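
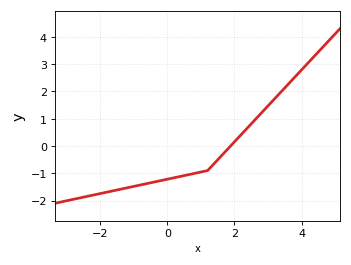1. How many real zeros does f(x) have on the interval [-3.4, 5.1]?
1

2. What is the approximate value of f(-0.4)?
-1.32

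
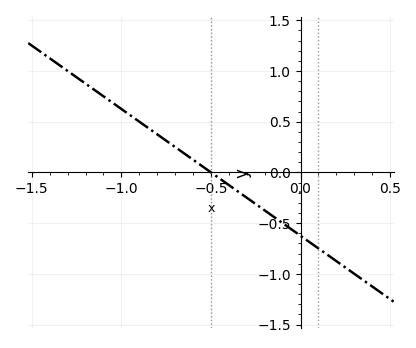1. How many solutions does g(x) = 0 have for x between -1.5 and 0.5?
1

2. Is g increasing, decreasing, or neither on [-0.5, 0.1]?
decreasing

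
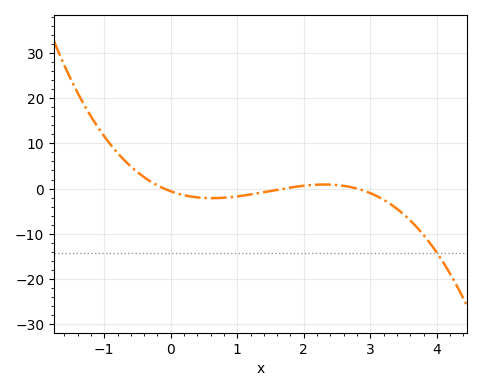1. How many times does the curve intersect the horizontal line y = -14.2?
1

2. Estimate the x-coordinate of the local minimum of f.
0.6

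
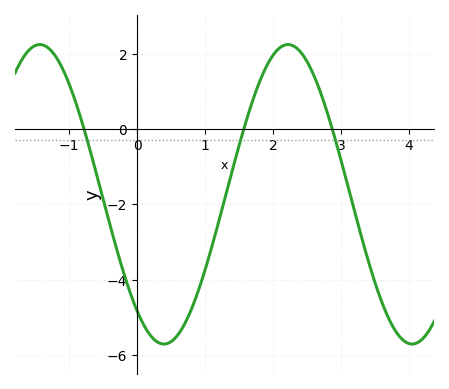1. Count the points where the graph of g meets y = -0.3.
3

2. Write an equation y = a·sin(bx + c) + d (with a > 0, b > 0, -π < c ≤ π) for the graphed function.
y = 3.97sin(1.72x - 2.25) - 1.73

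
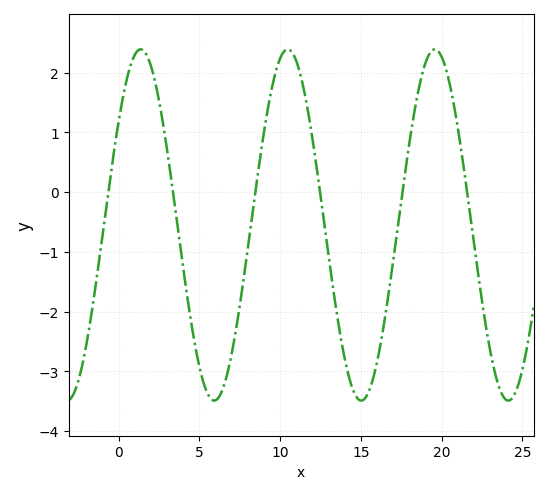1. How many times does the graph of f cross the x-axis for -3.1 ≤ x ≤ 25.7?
6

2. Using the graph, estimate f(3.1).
0.516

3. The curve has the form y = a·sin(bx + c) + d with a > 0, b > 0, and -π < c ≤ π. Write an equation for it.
y = 2.94sin(0.69x + 0.632) - 0.55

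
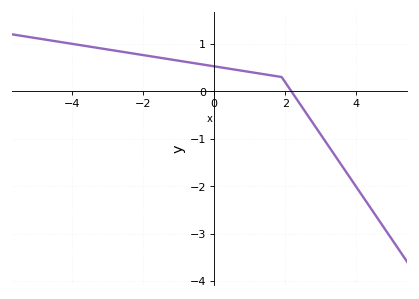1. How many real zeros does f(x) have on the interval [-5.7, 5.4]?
1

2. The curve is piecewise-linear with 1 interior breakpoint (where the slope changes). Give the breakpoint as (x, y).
(1.9, 0.3)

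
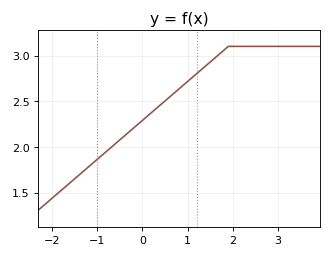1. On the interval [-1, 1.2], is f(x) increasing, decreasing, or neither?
increasing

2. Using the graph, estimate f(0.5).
2.5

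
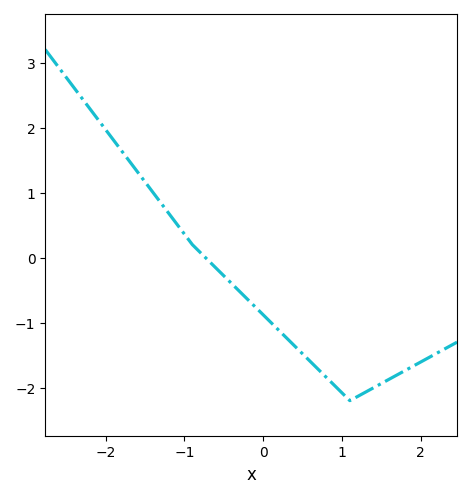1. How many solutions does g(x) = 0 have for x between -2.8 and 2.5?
1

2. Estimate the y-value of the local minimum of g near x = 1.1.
-2.2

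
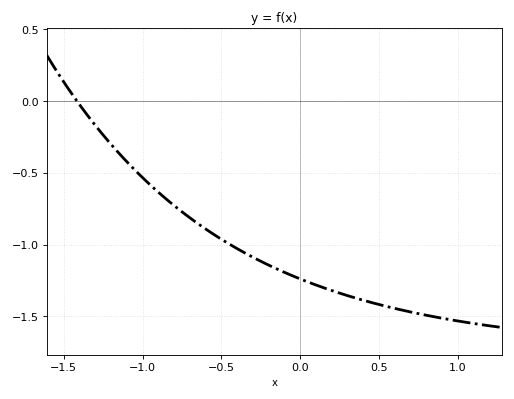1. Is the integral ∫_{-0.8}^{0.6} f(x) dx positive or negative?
negative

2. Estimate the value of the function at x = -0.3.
-1.09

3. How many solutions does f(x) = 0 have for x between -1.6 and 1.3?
1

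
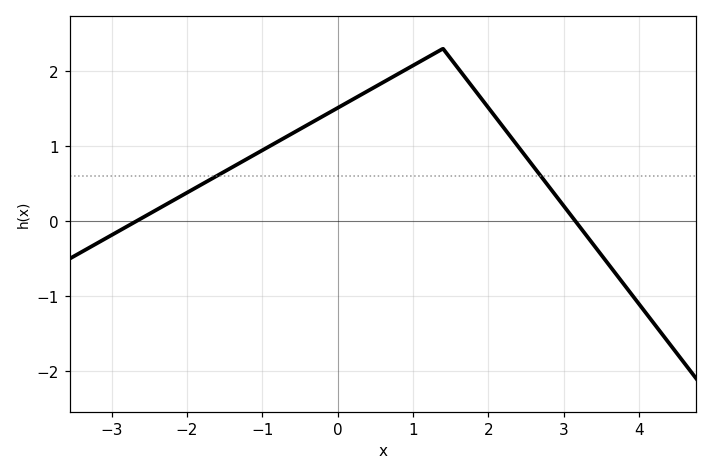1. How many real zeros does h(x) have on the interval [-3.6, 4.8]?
2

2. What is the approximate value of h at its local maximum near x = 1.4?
2.3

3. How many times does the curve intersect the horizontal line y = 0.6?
2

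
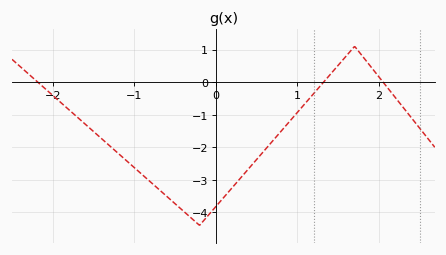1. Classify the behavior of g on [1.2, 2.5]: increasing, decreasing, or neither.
neither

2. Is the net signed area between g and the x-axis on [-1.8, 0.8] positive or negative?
negative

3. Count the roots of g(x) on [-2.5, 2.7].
3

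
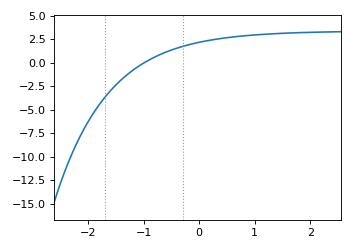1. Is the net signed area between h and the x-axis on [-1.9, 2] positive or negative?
positive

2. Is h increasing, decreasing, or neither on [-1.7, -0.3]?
increasing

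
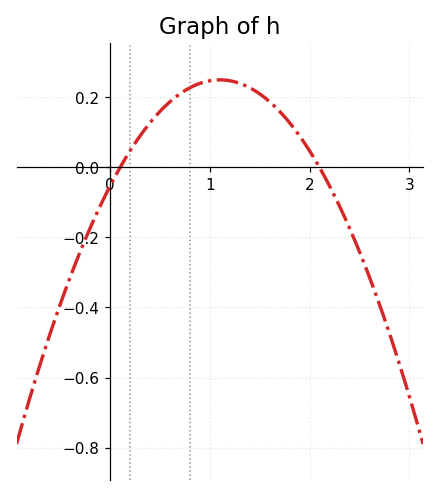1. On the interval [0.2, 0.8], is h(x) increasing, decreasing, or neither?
increasing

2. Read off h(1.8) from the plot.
0.128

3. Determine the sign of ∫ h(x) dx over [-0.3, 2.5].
positive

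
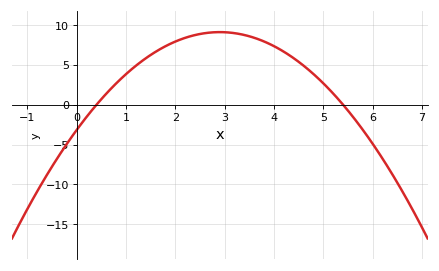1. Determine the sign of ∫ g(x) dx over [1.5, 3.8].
positive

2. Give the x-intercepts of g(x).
0.4, 5.4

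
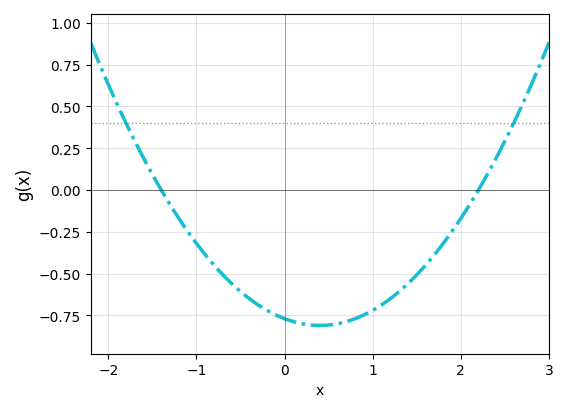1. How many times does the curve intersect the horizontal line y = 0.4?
2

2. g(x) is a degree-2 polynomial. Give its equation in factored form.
y = 0.25(x + 1.4)(x - 2.2)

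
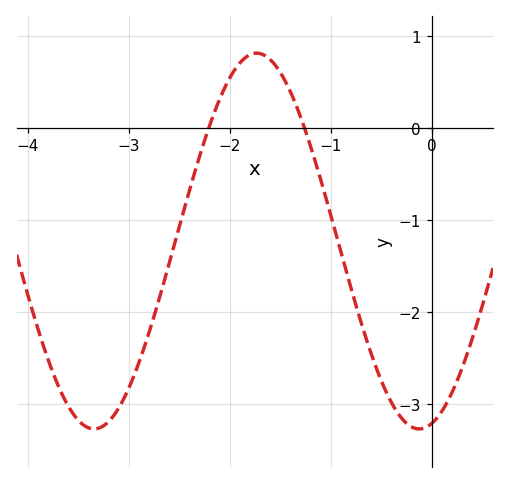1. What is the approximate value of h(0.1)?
-3.1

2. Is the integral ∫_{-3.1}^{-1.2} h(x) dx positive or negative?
negative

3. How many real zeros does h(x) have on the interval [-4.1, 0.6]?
2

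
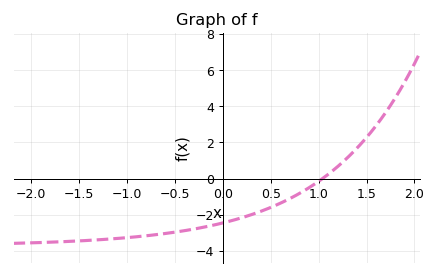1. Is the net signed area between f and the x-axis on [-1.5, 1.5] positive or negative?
negative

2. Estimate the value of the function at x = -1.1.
-3.32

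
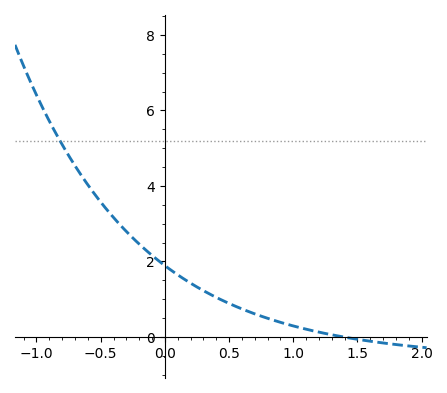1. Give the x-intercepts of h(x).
1.4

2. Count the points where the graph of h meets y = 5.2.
1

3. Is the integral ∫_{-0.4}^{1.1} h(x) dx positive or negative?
positive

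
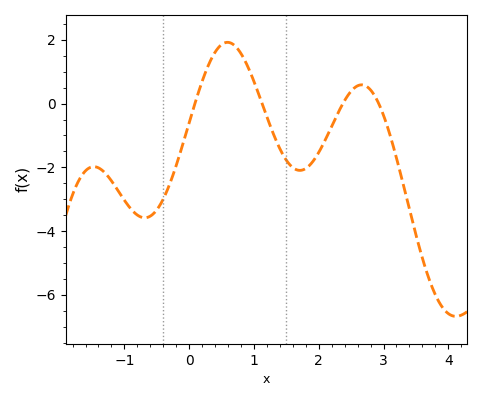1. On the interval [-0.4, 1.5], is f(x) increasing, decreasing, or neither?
neither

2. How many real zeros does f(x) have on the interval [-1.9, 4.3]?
4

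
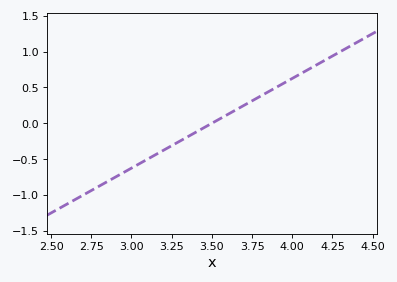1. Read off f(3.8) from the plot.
0.4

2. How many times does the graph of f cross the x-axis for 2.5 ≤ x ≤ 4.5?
1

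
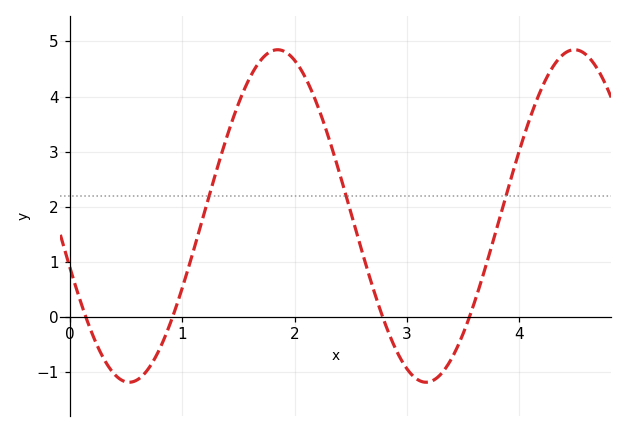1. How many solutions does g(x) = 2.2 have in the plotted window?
3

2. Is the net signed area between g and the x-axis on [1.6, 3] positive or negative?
positive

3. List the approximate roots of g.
0.1, 0.9, 2.8, 3.6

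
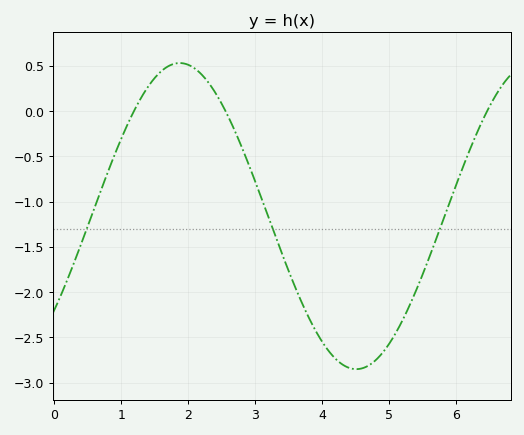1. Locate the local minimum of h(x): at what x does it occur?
4.52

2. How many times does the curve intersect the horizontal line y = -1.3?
3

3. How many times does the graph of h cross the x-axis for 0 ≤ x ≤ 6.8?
3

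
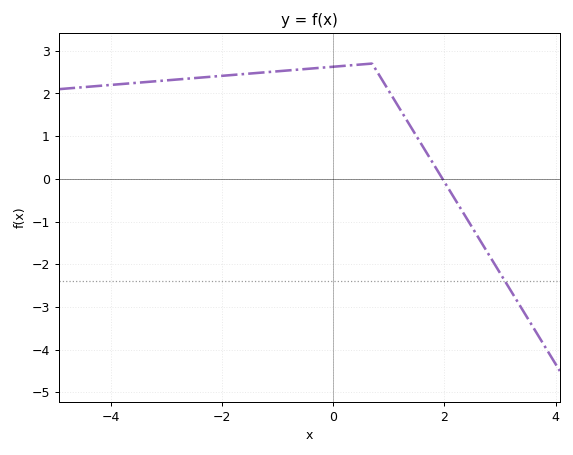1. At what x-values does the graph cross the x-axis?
2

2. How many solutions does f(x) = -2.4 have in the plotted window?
1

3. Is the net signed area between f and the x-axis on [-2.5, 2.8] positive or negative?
positive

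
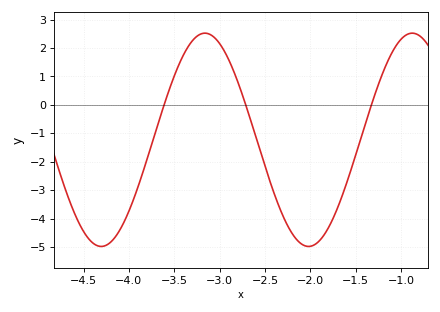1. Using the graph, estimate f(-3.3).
2.3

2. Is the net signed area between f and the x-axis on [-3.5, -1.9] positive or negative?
negative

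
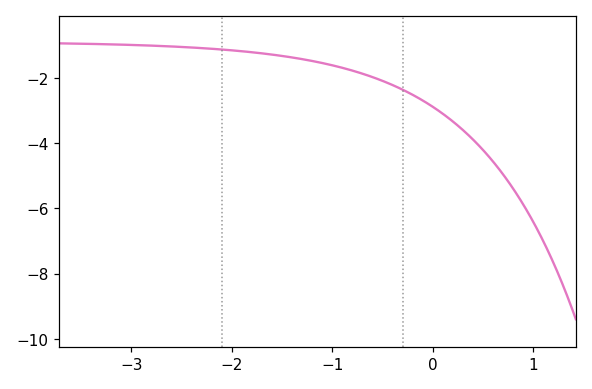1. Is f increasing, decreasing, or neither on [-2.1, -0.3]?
decreasing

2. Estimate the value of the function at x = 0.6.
-4.57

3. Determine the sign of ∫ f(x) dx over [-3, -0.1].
negative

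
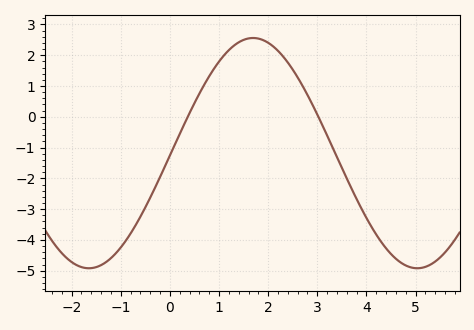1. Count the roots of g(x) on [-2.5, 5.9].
2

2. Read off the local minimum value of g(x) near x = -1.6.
-4.9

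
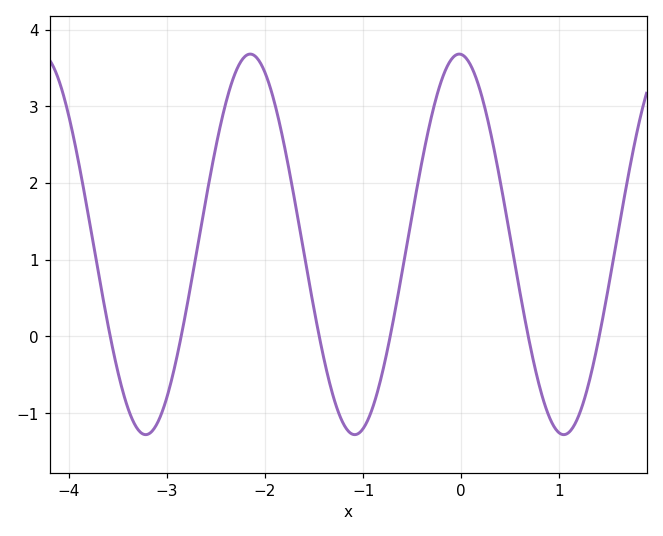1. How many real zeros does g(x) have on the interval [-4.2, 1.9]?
6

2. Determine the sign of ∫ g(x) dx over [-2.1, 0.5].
positive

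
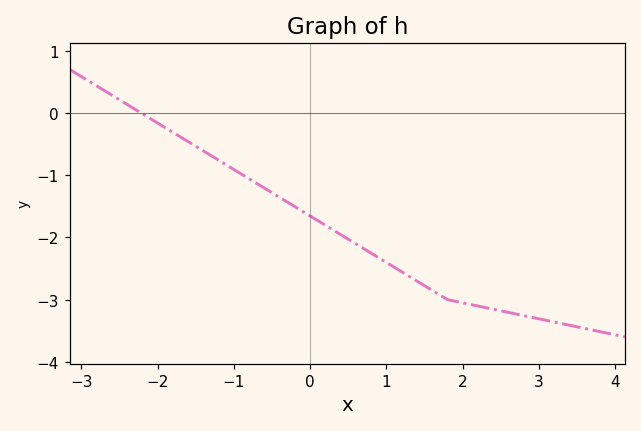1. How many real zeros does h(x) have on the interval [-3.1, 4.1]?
1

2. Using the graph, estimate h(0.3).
-1.9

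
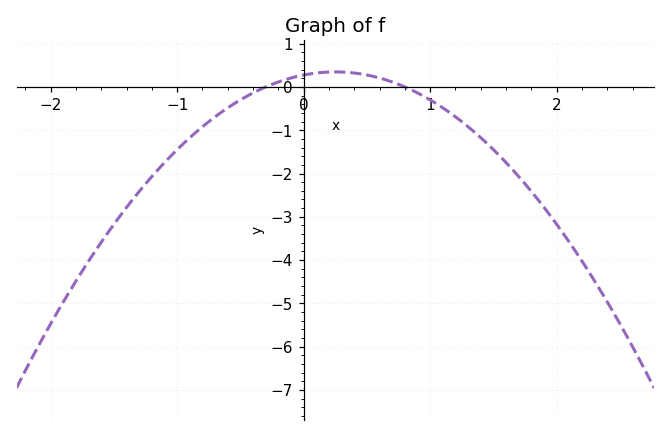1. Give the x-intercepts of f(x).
-0.3, 0.8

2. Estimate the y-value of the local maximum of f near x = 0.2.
0.3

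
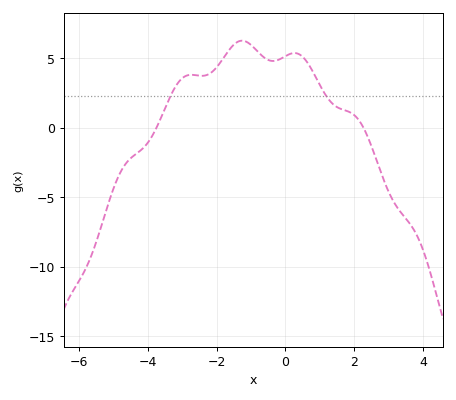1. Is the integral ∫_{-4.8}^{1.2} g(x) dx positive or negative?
positive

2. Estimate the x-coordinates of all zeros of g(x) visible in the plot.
-3.75, 2.27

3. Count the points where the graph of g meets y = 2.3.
2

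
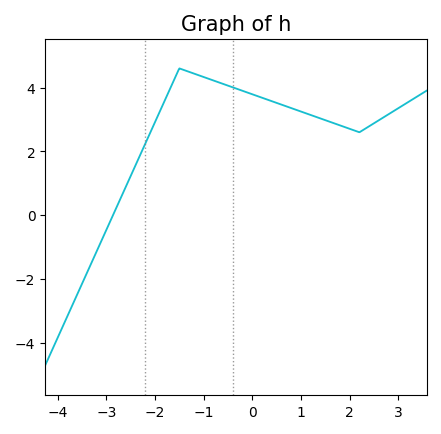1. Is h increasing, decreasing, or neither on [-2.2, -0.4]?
neither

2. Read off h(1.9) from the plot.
2.76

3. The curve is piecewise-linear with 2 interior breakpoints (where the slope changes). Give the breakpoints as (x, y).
(-1.5, 4.6); (2.2, 2.6)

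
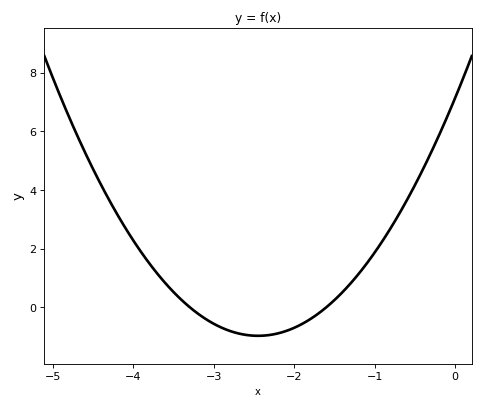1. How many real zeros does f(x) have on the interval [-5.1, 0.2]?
2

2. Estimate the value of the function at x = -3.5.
0.6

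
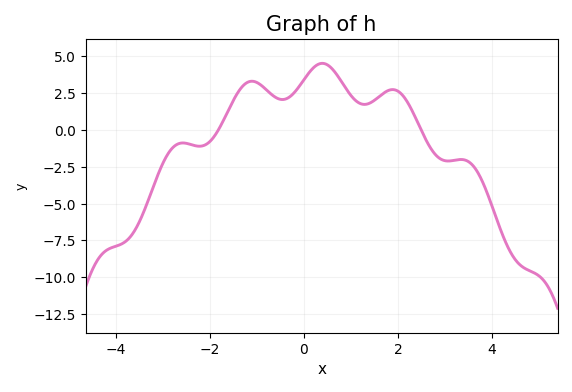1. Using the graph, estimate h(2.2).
1.88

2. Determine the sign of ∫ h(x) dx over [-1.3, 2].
positive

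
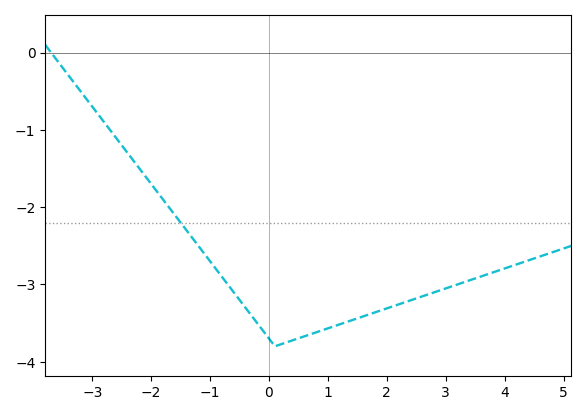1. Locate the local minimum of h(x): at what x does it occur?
0.2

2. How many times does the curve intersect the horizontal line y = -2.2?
1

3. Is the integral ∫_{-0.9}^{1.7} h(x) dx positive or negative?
negative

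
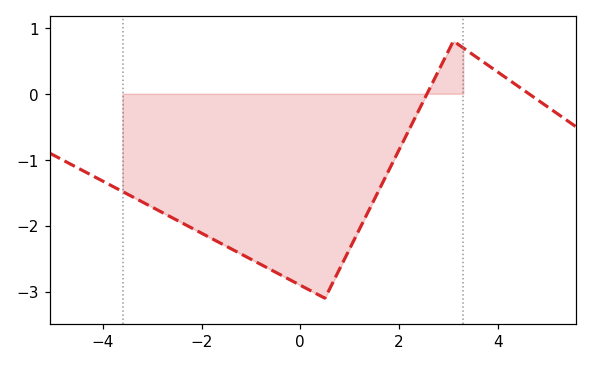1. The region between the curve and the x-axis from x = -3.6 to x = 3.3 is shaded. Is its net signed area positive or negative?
negative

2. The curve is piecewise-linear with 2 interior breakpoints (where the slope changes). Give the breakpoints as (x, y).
(0.5, -3.1); (3.1, 0.8)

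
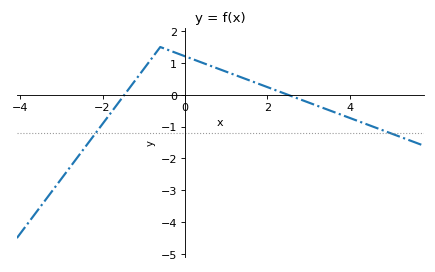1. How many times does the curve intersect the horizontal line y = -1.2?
2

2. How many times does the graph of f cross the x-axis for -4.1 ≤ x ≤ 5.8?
2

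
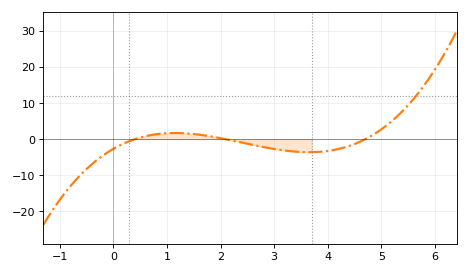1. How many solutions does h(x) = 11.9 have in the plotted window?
1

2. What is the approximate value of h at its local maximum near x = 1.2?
2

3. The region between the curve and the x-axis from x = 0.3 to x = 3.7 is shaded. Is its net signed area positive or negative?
negative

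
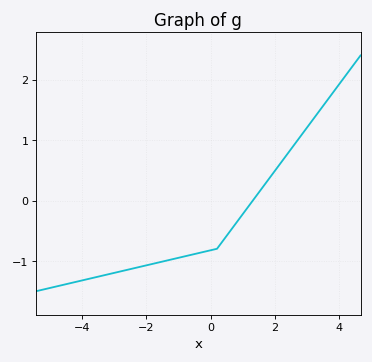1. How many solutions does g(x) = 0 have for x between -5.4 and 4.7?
1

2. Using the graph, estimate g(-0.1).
-0.837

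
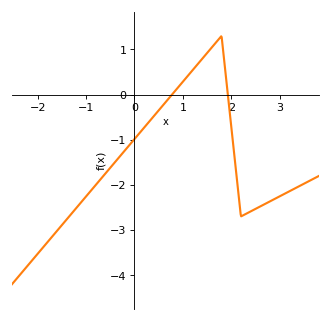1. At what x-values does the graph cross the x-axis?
0.776, 1.93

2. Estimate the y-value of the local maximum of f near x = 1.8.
1.3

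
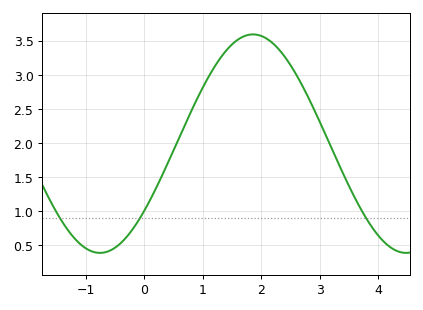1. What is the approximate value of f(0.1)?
1.17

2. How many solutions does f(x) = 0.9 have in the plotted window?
3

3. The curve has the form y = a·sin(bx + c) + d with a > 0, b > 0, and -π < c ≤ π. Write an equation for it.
y = 1.6sin(1.2x - 0.662) + 1.99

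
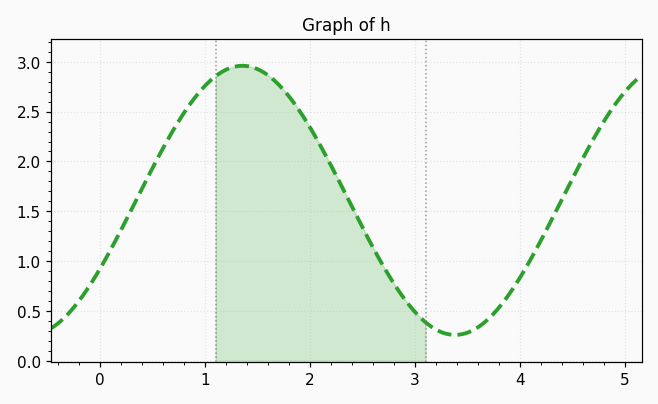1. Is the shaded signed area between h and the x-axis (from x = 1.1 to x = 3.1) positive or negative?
positive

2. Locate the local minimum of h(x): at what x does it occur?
3.4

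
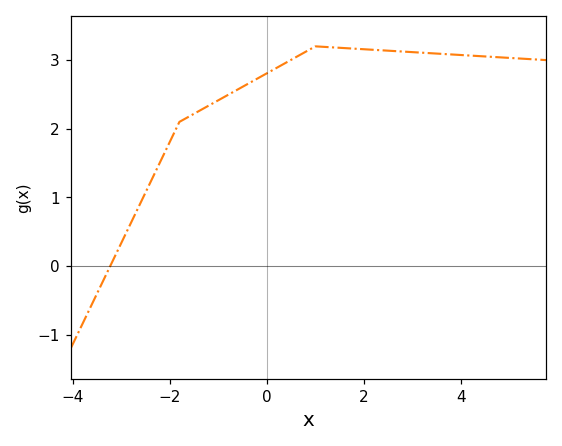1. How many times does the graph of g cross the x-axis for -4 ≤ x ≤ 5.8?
1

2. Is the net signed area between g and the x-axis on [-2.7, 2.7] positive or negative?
positive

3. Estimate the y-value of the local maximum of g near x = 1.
3.2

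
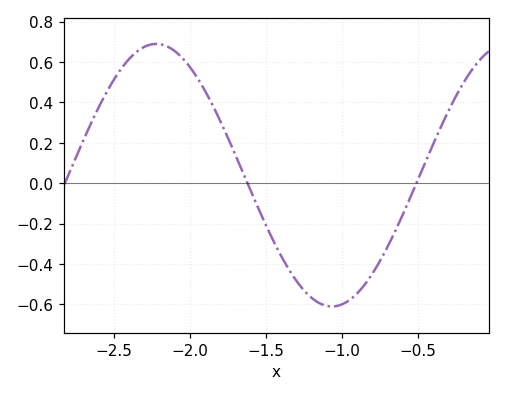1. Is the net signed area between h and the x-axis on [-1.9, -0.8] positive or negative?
negative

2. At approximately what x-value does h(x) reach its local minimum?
-1.05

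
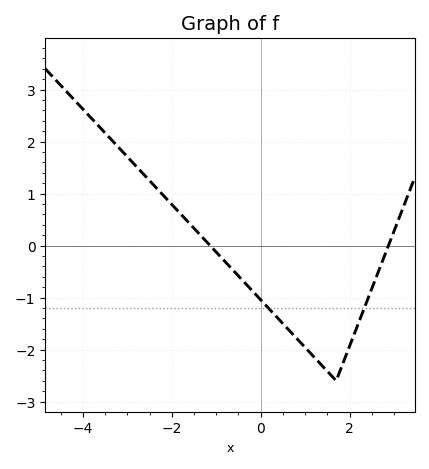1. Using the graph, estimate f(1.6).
-2.51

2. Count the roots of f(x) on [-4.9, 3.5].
2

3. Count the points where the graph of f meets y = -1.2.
2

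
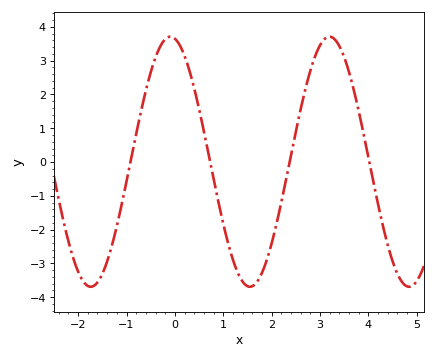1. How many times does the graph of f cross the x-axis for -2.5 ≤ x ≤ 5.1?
4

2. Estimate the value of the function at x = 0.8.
-0.499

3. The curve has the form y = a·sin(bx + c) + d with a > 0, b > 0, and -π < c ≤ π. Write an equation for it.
y = 3.7sin(1.91x + 1.75) + 0.01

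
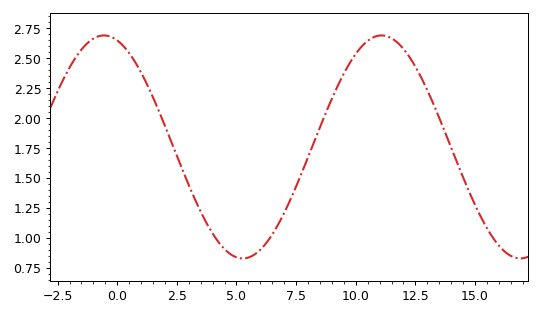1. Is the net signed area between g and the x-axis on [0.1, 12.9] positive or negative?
positive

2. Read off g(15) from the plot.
1.28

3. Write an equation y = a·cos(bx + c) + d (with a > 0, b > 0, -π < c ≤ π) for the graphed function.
y = 0.93cos(0.54x + 0.3) + 1.76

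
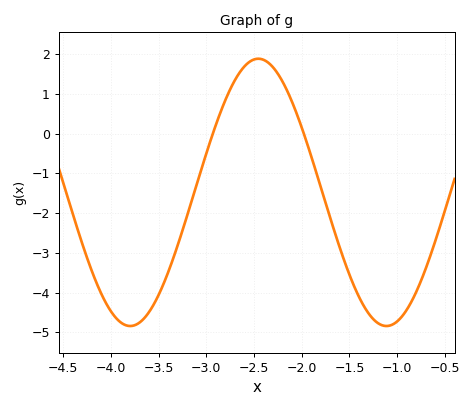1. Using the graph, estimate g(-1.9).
-0.6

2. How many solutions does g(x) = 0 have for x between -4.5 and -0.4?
2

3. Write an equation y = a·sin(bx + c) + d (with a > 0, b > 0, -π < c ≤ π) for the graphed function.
y = 3.36sin(2.3x + 1) - 1.48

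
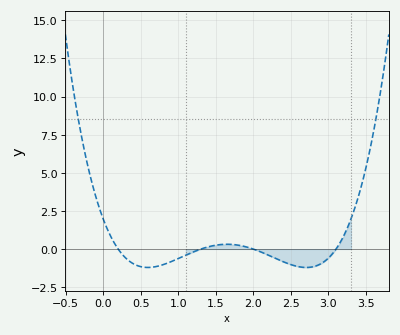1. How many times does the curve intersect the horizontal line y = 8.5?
2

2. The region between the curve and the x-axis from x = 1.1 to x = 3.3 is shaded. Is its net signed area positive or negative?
negative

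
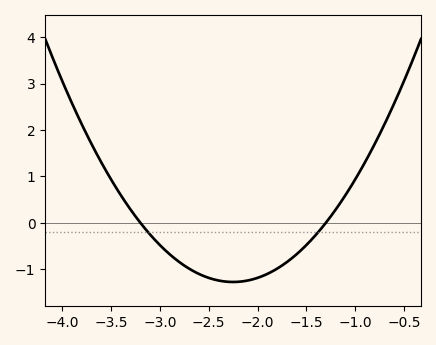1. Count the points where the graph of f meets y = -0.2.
2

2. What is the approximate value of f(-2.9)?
-0.677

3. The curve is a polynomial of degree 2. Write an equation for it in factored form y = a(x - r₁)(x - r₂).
y = 1.41(x + 3.2)(x + 1.3)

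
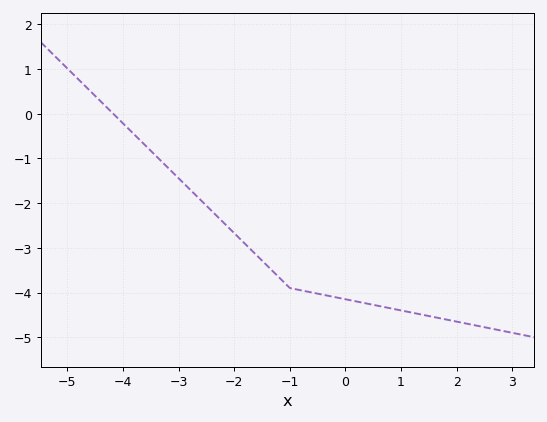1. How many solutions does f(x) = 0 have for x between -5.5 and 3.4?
1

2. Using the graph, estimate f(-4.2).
0.029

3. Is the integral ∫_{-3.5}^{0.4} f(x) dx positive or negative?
negative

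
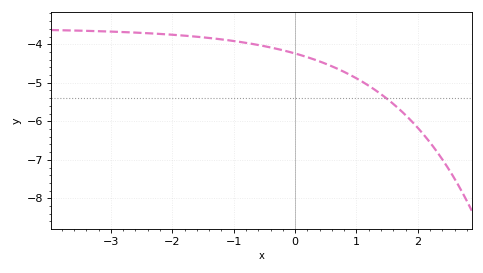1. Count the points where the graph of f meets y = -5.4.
1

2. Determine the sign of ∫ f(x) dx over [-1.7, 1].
negative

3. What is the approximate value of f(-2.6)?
-3.7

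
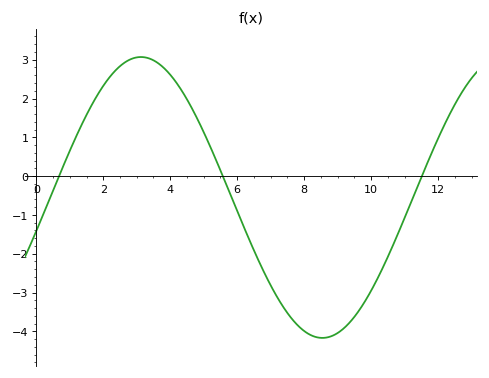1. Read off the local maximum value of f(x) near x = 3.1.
3.07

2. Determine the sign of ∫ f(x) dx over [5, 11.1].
negative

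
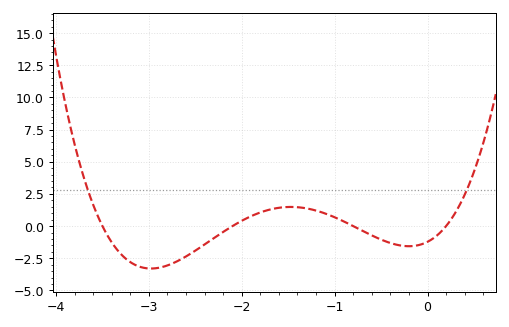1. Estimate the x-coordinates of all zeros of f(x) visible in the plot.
-3.5, -2.1, -0.8, 0.2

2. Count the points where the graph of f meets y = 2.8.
2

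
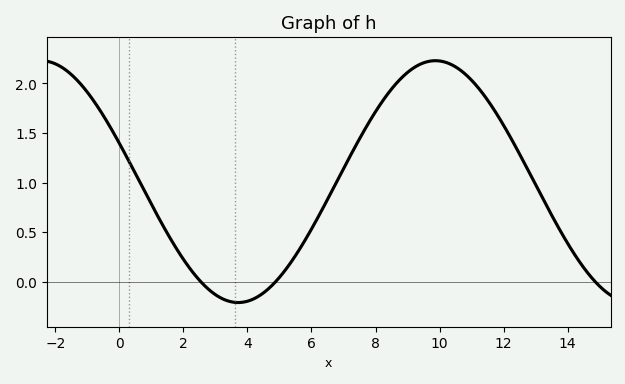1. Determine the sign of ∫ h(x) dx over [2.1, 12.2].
positive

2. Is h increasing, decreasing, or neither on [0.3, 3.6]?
decreasing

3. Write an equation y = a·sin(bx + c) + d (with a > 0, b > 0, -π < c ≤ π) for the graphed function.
y = 1.22sin(0.51x + 2.82) + 1.01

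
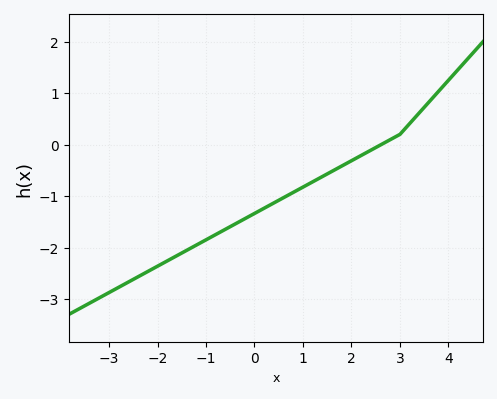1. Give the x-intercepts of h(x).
2.6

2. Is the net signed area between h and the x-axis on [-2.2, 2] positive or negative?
negative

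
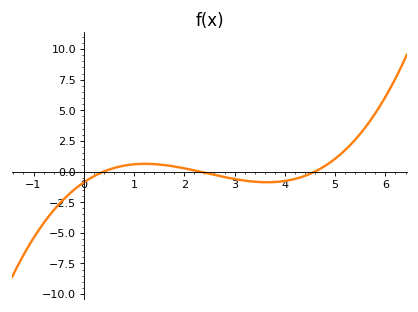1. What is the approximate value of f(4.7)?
0.217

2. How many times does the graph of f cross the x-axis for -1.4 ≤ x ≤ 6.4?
3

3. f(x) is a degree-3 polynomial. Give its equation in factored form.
y = 0.21(x - 0.4)(x - 2.3)(x - 4.6)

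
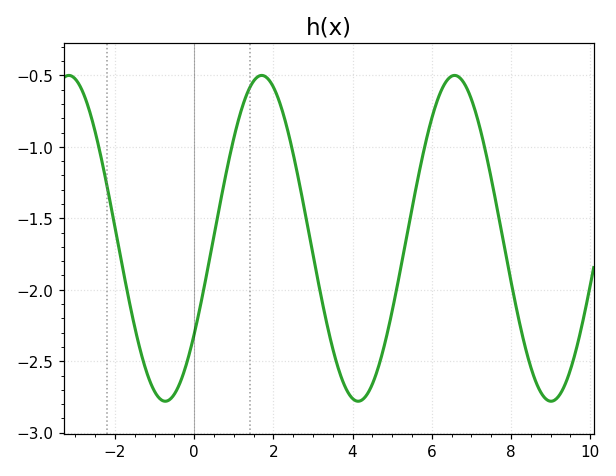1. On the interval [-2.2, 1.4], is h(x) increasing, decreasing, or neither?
neither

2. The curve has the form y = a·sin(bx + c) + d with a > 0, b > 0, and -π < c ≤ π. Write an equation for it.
y = 1.14sin(1.29x - 0.63) - 1.64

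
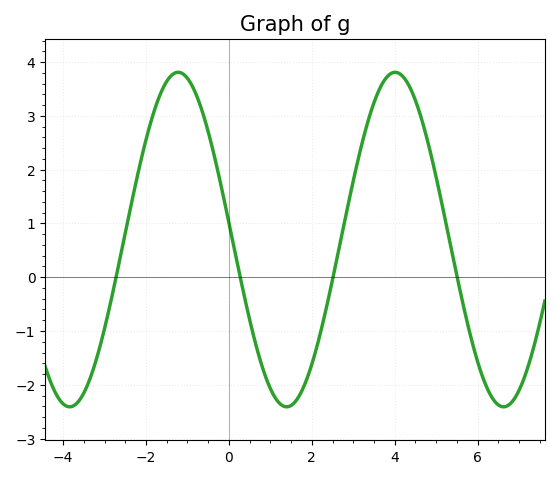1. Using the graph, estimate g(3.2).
2.4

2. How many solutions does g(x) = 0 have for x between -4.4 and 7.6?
4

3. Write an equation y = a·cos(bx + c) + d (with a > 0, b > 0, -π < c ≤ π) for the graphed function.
y = 3.11cos(1.2x + 1.5) + 0.7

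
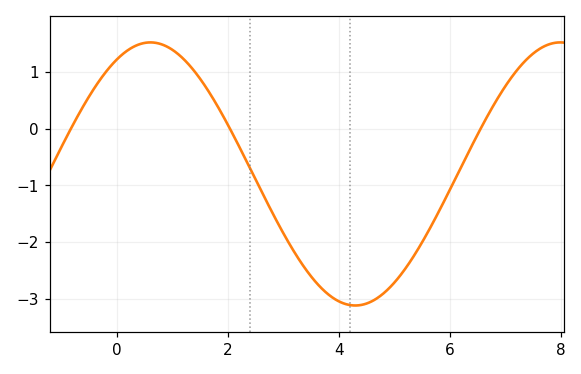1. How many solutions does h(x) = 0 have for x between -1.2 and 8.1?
3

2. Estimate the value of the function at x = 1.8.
0.414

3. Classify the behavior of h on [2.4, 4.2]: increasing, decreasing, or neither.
decreasing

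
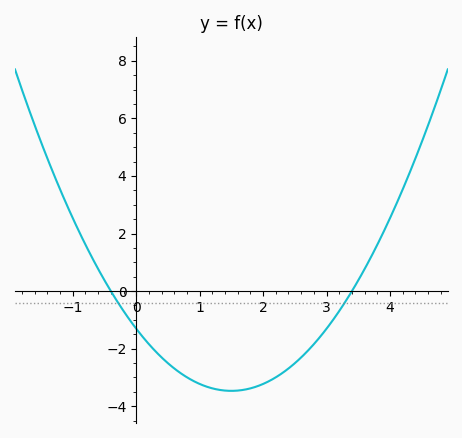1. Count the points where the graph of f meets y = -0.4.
2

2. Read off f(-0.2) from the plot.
-0.6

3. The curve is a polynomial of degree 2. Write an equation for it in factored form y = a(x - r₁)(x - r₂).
y = 0.96(x + 0.4)(x - 3.4)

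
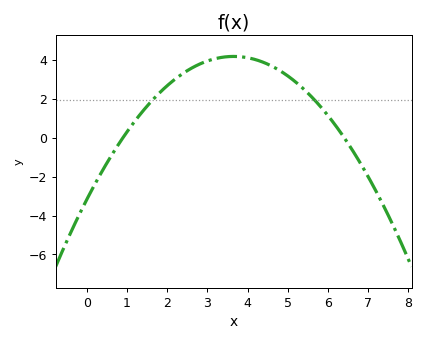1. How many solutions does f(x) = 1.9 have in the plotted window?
2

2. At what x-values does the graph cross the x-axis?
0.8, 6.4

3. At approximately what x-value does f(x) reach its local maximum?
3.6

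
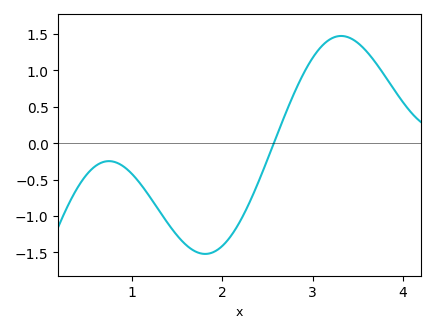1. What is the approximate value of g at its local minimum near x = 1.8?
-1.52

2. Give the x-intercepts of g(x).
2.57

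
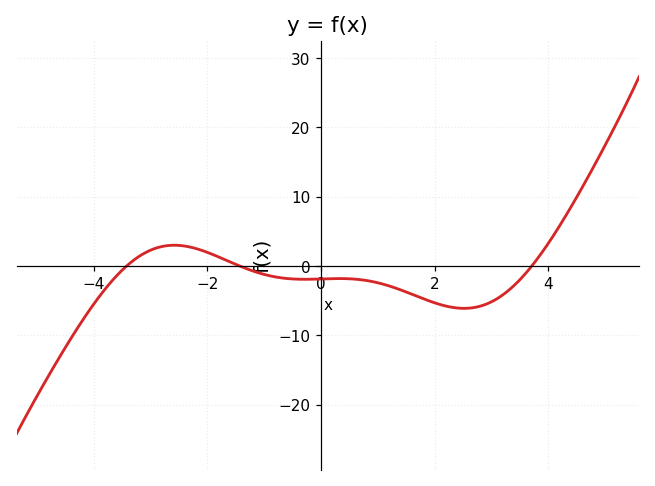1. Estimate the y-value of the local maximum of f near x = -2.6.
3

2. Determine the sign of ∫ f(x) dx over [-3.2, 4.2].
negative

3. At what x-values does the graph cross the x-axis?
-3.4, -1.4, 3.8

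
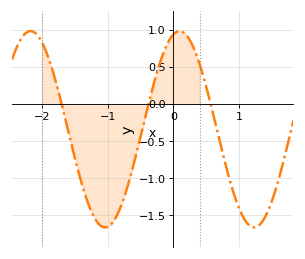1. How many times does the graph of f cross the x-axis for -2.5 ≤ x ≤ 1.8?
3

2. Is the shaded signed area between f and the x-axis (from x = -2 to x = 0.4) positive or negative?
negative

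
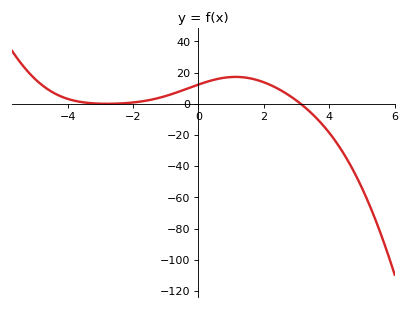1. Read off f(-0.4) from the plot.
10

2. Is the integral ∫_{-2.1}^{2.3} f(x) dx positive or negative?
positive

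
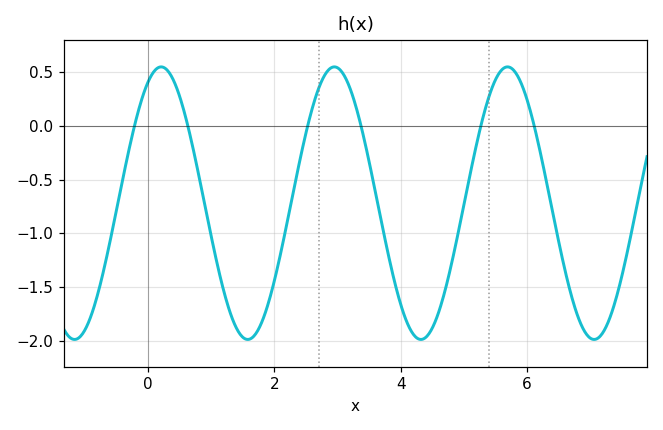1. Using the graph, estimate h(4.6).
-1.75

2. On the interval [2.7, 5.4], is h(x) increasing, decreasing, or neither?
neither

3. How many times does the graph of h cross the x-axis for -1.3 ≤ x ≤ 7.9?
6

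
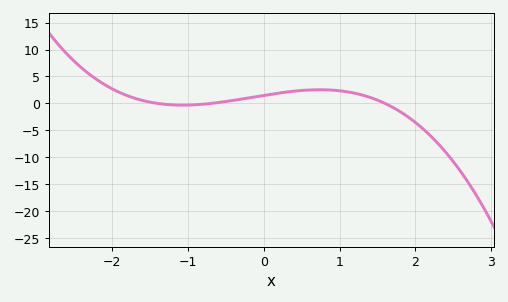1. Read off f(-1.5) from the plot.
0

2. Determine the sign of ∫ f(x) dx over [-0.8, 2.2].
positive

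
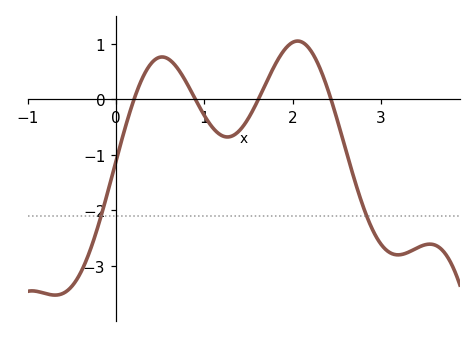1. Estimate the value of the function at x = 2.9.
-2.3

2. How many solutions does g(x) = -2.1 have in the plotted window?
2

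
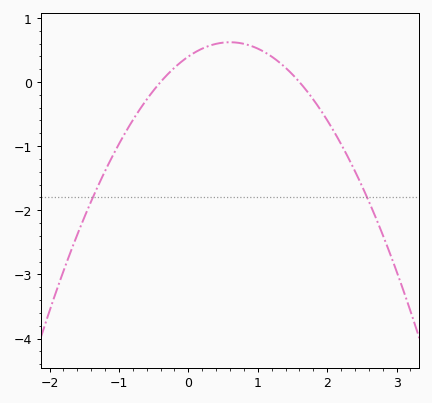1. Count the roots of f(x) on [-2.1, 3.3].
2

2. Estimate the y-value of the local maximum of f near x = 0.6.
0.6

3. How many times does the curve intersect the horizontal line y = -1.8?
2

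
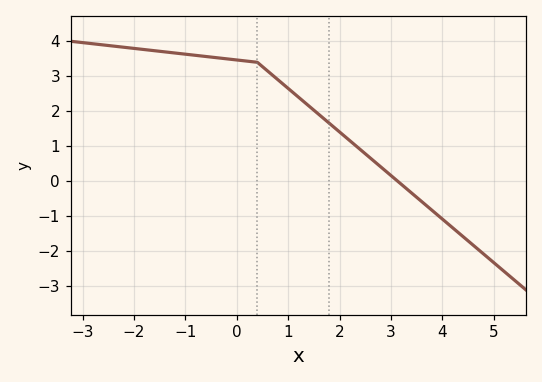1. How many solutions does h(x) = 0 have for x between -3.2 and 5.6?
1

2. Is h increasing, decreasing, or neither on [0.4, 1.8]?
decreasing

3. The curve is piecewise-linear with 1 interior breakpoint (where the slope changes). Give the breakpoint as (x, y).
(0.4, 3.4)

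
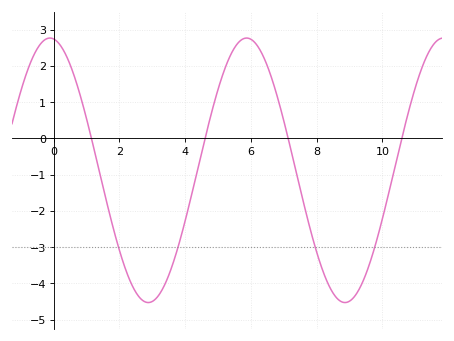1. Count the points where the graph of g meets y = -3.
4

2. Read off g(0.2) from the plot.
2.6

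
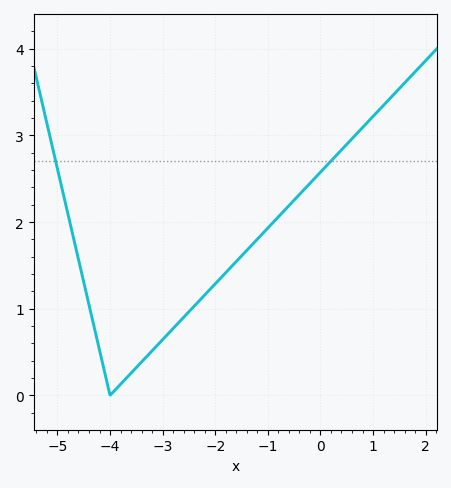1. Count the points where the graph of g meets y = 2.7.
2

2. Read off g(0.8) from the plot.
3.1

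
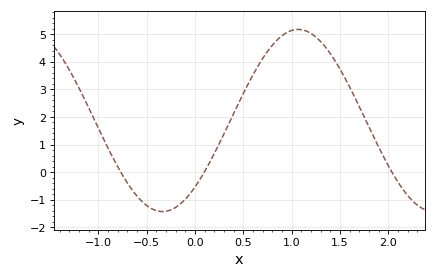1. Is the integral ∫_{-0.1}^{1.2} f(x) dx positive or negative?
positive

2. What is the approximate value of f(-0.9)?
0.877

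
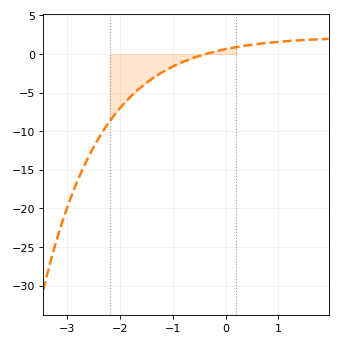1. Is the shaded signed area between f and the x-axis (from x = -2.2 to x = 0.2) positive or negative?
negative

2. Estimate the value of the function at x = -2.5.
-12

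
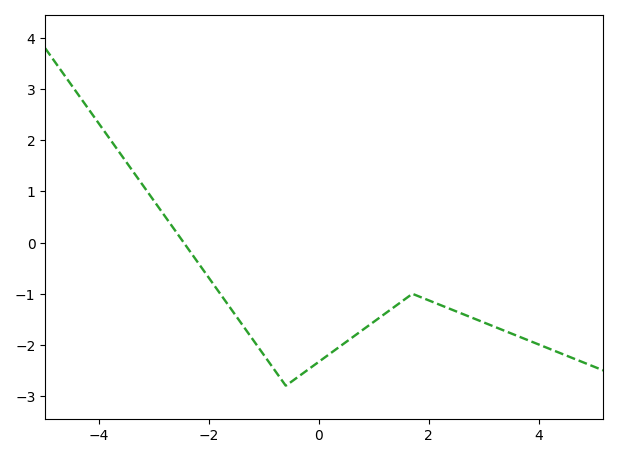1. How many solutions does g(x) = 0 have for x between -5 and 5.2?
1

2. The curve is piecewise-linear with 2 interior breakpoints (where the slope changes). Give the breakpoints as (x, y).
(-0.6, -2.8); (1.7, -1)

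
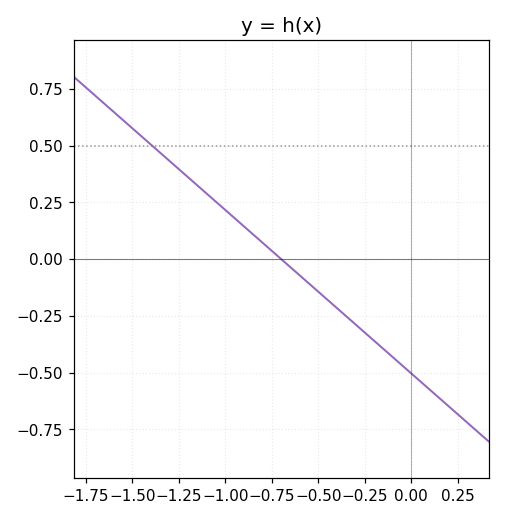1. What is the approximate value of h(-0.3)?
-0.288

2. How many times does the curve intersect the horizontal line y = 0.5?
1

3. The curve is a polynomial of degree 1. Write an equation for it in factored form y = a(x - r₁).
y = -0.72(x + 0.7)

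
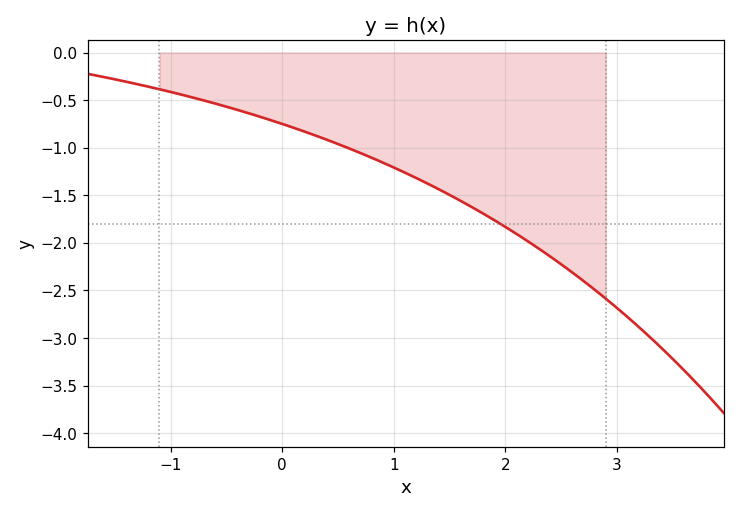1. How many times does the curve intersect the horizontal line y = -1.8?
1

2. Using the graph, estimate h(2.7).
-2.4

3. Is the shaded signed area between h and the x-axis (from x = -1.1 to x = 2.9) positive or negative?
negative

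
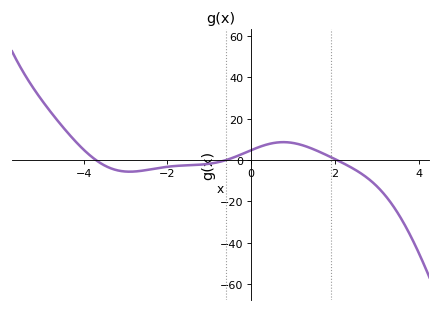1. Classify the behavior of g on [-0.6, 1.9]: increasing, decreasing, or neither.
neither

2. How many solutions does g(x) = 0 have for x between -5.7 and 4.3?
3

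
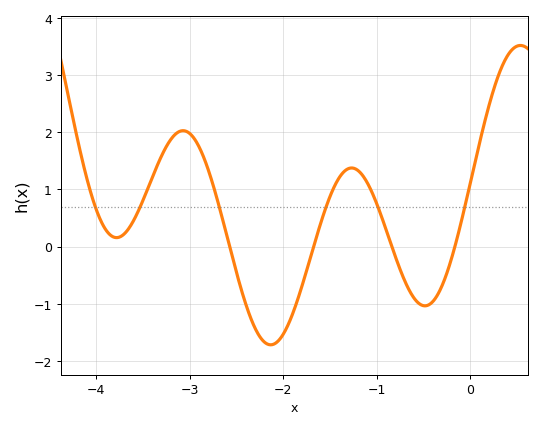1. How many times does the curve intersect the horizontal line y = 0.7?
6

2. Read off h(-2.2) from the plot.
-1.7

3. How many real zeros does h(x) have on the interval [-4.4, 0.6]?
4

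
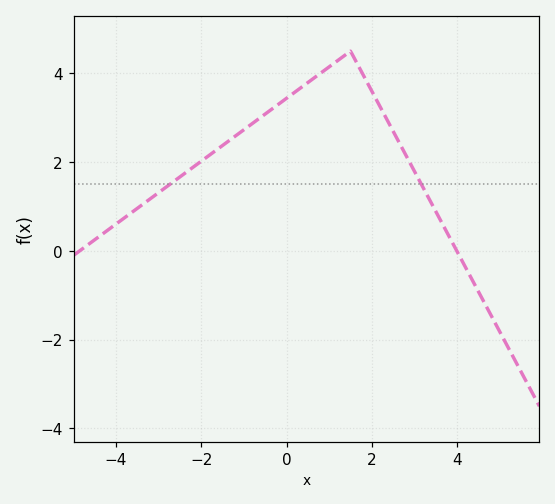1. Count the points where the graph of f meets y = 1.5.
2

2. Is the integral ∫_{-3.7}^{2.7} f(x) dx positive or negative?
positive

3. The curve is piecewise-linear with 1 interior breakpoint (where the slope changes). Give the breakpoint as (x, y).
(1.5, 4.5)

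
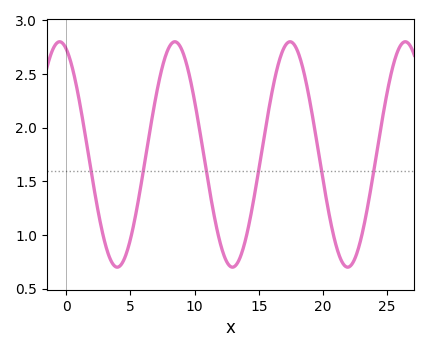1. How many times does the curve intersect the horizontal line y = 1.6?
6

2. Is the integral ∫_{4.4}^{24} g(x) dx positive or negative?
positive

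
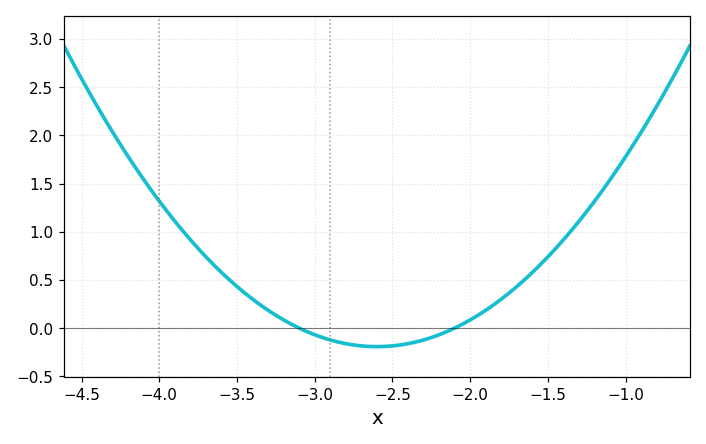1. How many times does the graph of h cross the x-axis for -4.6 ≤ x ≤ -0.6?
2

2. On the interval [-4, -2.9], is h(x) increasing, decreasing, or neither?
decreasing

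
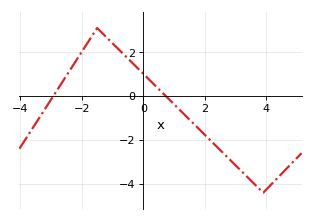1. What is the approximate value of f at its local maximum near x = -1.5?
3.1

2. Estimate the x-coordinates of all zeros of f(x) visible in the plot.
-3, 0.8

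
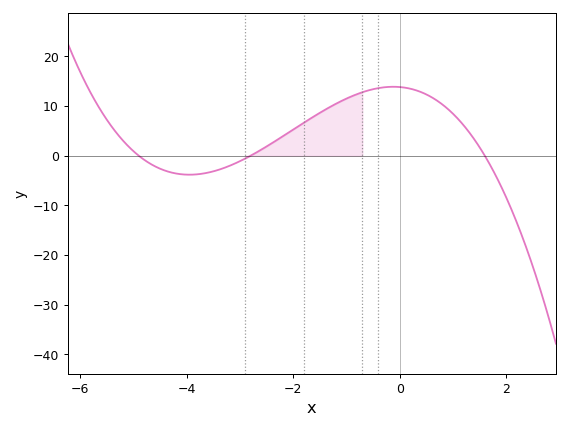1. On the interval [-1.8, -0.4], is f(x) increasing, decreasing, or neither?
increasing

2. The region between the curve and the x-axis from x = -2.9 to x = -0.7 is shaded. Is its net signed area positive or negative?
positive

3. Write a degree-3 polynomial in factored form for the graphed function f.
y = -0.63(x + 4.9)(x + 2.8)(x - 1.6)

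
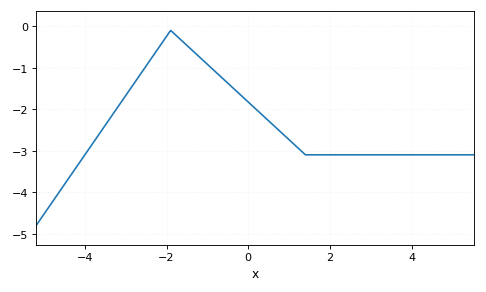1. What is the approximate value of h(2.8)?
-3.1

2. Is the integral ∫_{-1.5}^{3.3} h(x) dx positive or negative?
negative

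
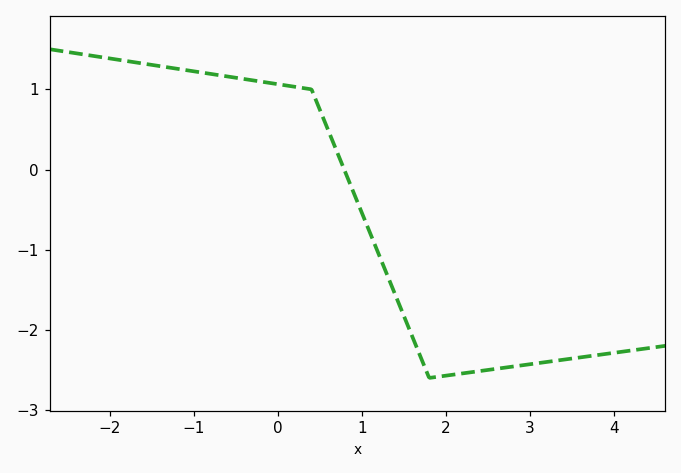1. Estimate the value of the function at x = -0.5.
1.14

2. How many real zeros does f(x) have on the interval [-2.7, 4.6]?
1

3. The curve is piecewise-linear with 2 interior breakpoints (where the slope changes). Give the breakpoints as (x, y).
(0.4, 1); (1.8, -2.6)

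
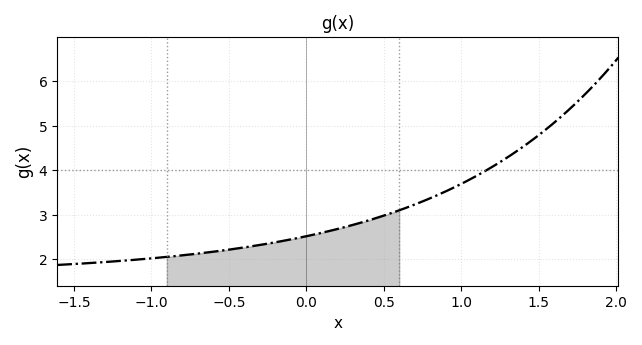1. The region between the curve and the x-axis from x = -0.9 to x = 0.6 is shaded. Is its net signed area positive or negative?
positive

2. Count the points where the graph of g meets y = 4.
1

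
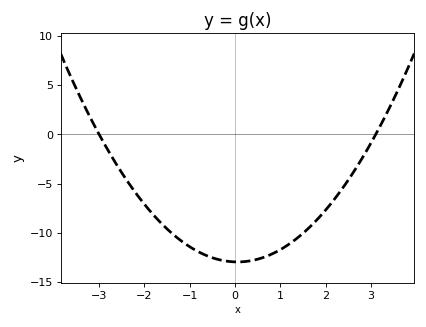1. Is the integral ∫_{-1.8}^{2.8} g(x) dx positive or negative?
negative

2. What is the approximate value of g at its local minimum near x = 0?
-13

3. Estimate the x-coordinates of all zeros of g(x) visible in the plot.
-3, 3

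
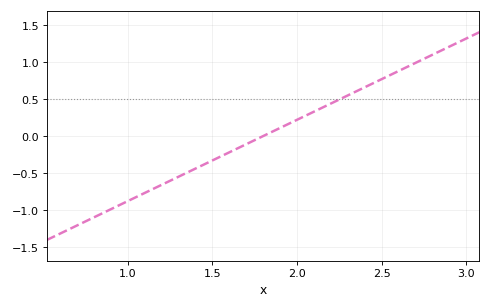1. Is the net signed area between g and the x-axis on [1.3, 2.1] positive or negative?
negative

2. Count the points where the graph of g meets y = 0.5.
1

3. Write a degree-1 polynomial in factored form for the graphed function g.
y = 1.1(x - 1.8)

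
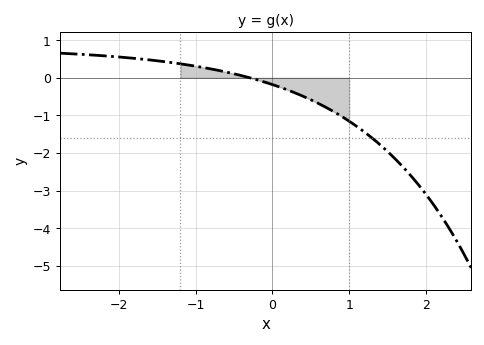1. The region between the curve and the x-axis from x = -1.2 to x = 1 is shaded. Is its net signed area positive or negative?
negative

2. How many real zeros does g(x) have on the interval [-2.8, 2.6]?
1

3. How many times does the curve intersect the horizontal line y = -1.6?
1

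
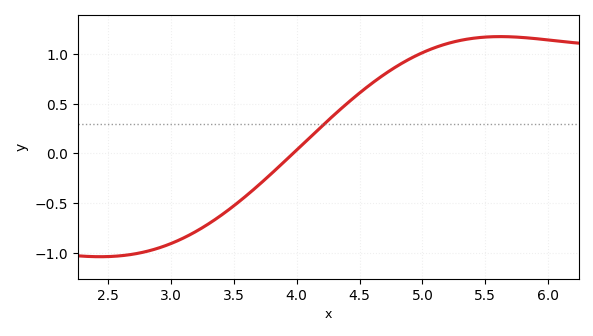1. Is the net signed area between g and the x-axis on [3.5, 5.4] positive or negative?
positive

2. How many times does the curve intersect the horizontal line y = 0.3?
1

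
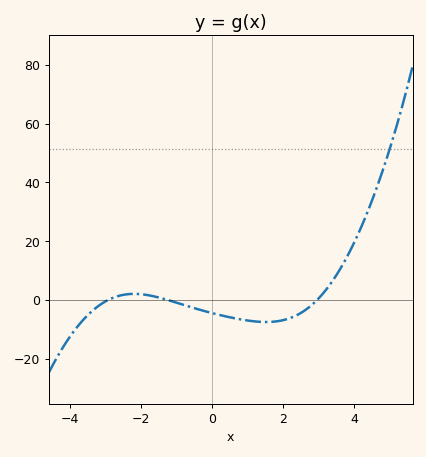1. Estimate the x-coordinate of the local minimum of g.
1.6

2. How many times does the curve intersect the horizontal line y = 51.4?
1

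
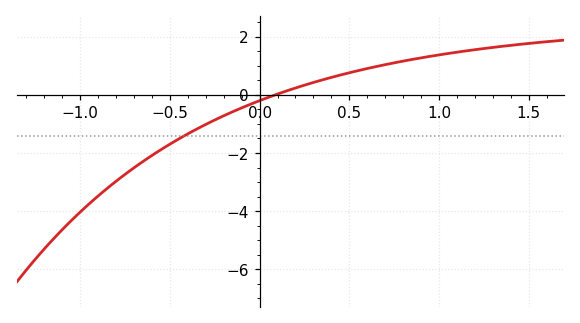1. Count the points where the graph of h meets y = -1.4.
1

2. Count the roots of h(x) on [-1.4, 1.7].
1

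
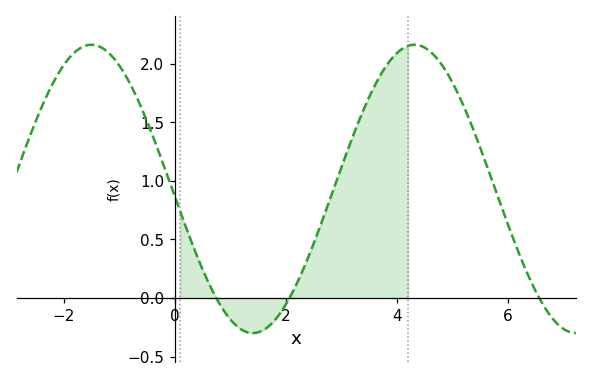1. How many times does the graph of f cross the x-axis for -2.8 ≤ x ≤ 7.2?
3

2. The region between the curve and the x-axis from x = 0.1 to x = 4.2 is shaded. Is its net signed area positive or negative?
positive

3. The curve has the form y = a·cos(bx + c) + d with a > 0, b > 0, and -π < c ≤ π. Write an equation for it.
y = 1.23cos(1.08x + 1.62) + 0.93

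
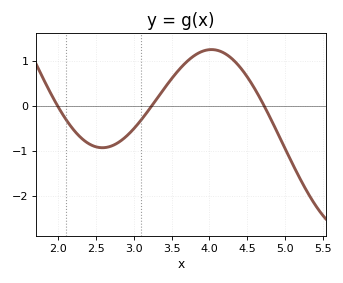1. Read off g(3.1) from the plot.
-0.3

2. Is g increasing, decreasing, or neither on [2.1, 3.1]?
neither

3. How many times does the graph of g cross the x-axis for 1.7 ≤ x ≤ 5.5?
3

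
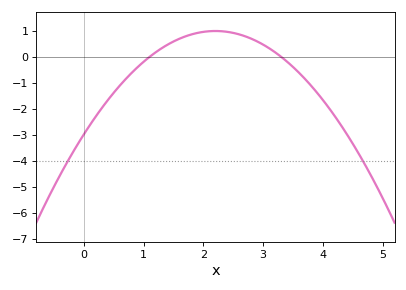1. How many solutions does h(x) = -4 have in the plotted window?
2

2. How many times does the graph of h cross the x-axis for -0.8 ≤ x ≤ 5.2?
2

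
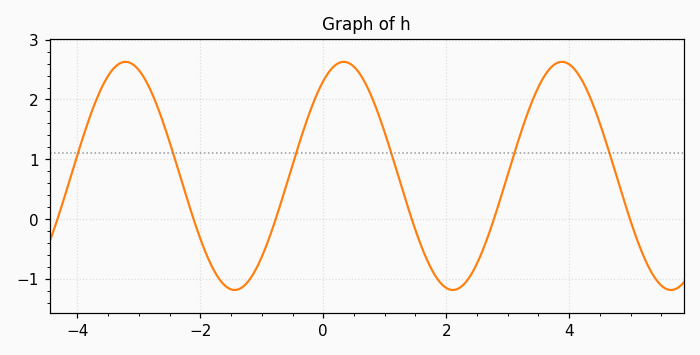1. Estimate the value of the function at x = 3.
0.736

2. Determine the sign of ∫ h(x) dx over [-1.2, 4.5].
positive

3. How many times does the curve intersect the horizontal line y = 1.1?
6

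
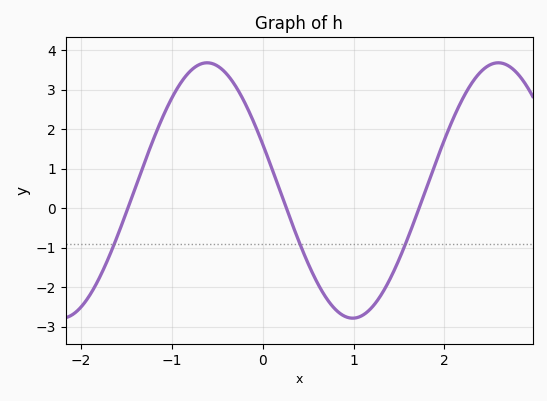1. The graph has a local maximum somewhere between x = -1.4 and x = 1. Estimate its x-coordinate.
-0.6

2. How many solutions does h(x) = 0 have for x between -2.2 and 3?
3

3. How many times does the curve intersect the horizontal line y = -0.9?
3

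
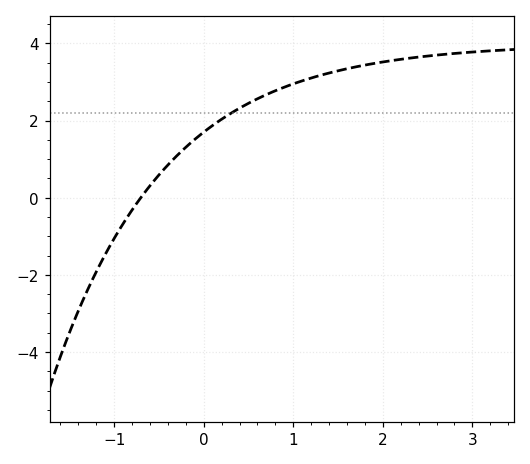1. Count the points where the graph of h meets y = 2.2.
1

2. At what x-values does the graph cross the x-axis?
-0.703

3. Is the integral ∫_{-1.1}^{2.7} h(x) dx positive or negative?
positive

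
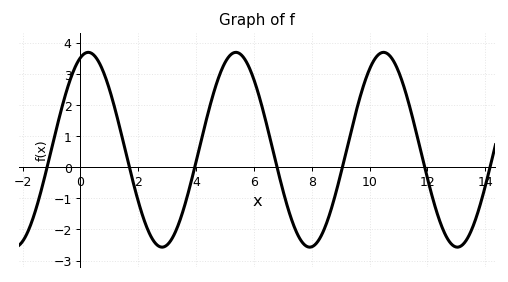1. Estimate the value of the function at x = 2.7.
-2.53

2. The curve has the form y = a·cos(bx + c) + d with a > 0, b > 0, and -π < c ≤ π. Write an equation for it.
y = 3.14cos(1.23x - 0.33) + 0.57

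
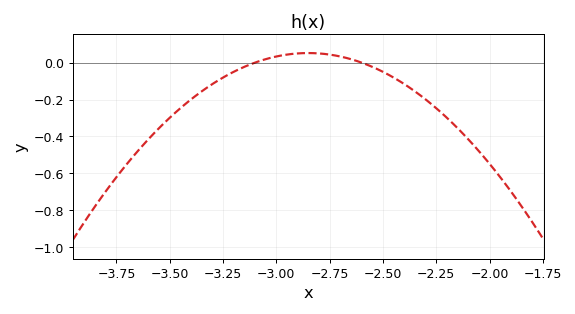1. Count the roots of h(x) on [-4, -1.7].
2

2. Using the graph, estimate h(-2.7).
0.033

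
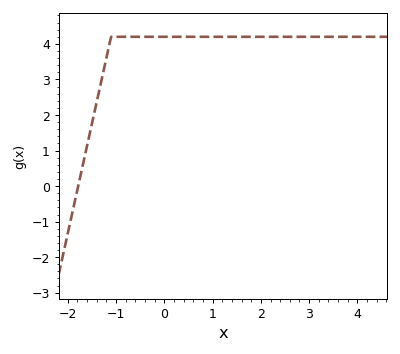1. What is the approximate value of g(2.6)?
4.2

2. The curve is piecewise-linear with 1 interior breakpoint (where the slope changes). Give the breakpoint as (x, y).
(-1.1, 4.2)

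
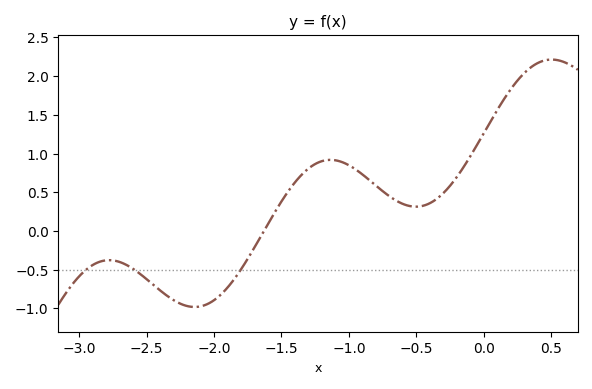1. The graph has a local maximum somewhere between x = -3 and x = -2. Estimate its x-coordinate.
-2.78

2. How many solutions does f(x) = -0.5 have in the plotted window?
3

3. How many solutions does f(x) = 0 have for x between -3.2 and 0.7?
1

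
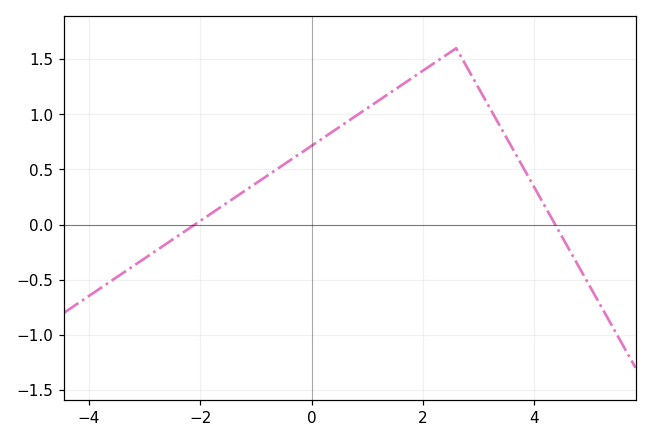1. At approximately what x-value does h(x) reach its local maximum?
2.6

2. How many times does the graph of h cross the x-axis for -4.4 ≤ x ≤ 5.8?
2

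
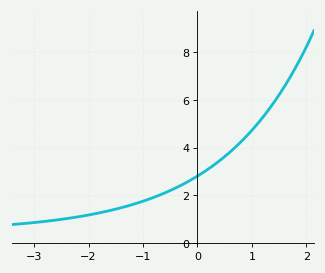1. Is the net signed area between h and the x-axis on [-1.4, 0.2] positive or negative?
positive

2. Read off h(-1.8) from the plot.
1.27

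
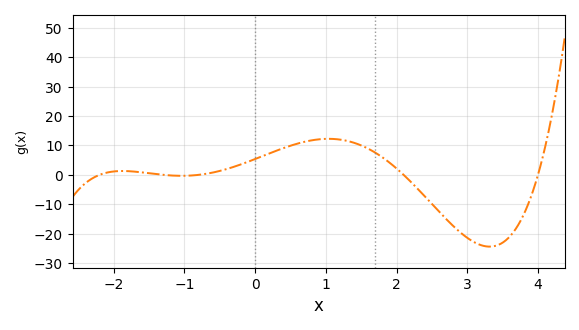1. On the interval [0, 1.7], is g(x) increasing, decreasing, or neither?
neither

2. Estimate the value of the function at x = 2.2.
-2.33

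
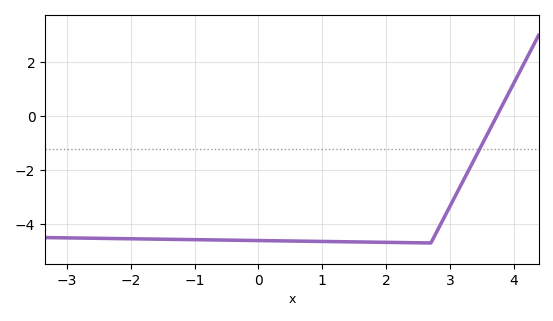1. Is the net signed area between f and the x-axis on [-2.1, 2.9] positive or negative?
negative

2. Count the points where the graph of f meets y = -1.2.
1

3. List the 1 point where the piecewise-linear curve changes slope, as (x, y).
(2.7, -4.7)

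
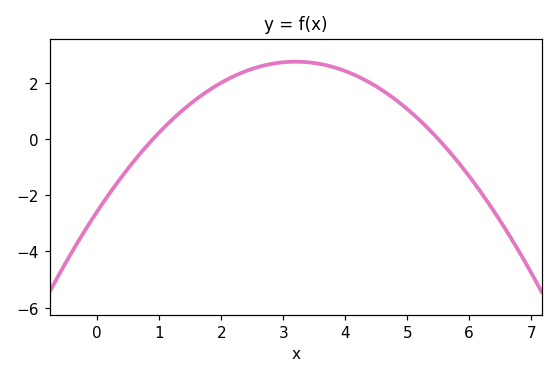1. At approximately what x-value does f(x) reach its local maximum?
3.2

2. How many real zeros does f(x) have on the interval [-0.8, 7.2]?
2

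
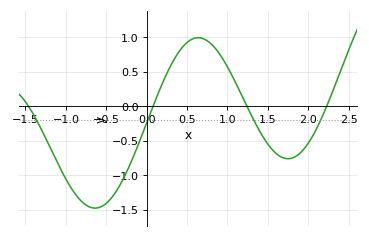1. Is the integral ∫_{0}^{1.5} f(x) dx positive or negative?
positive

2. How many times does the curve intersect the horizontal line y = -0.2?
4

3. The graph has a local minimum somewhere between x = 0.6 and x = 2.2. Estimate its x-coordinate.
1.75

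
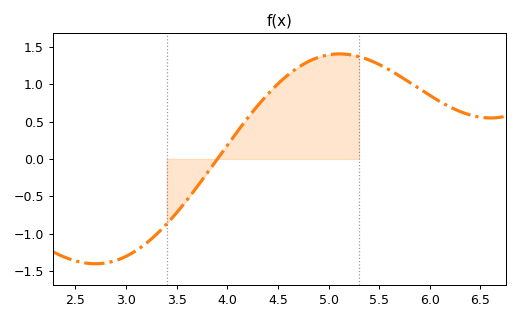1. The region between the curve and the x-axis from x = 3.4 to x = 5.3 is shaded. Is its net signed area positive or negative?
positive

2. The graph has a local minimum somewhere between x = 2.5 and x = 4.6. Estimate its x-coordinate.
2.7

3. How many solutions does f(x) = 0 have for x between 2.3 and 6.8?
1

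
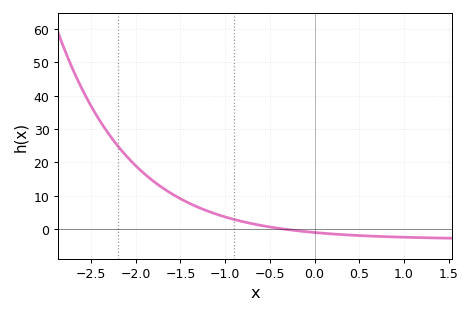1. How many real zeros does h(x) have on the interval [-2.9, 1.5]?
1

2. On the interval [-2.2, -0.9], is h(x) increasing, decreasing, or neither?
decreasing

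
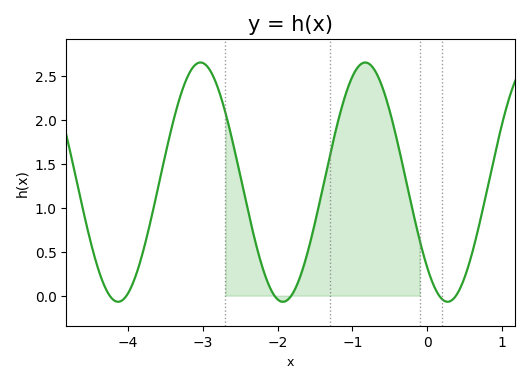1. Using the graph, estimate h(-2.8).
2.36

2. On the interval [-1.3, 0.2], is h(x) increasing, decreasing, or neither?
neither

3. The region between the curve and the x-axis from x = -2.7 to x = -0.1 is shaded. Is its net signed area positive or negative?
positive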